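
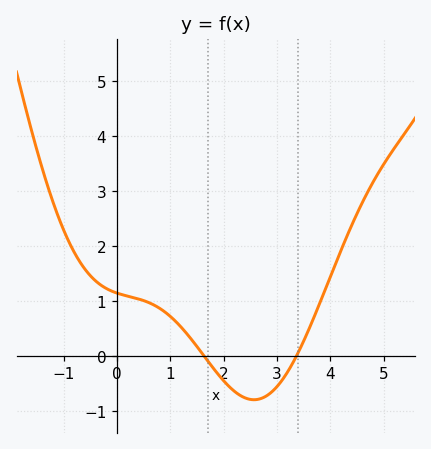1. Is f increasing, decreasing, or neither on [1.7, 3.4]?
neither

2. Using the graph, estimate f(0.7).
0.928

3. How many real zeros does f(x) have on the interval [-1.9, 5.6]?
2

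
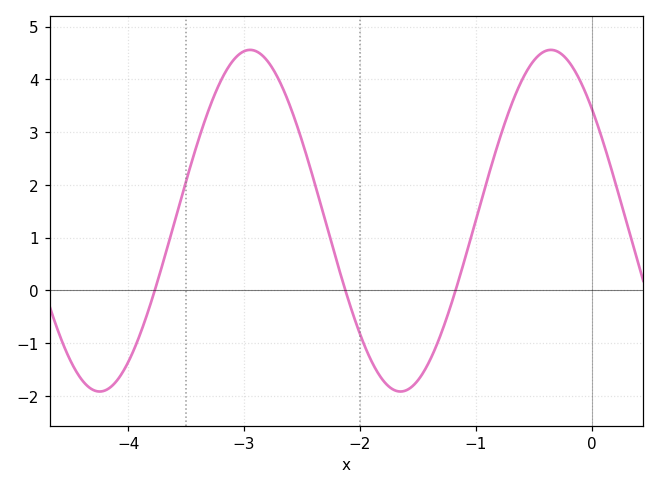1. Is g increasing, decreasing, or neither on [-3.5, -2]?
neither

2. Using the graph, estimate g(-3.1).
4.3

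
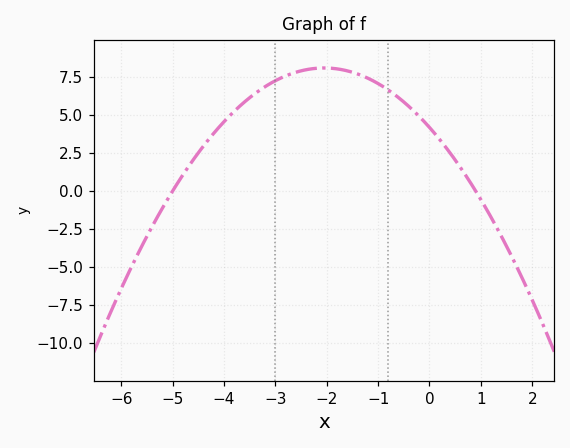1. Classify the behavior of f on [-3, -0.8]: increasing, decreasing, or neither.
neither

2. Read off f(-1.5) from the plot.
7.81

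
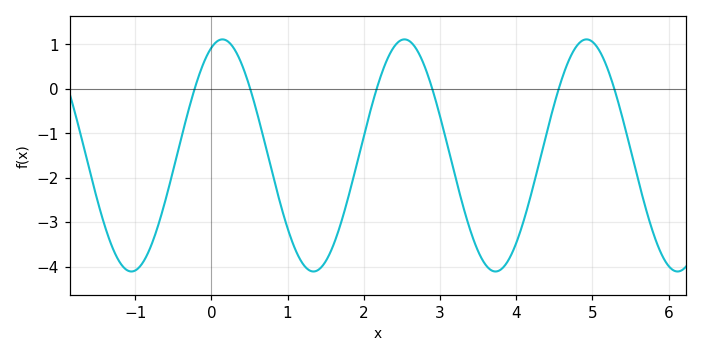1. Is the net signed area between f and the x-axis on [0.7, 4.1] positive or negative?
negative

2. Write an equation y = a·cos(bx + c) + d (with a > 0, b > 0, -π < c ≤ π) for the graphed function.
y = 2.61cos(2.6x - 0.38) - 1.5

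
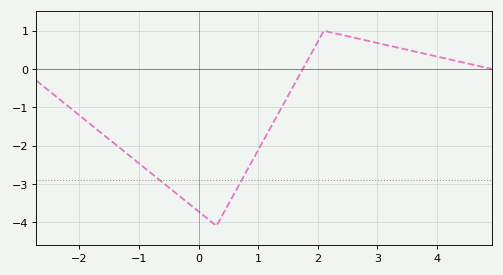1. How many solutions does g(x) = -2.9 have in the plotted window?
2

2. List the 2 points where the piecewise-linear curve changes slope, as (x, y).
(0.3, -4.1); (2.1, 1)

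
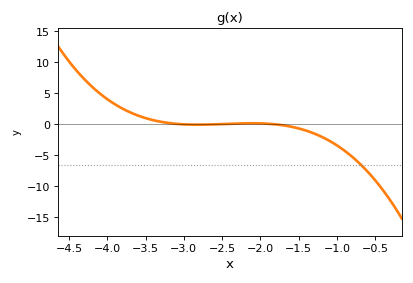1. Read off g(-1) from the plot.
-3.5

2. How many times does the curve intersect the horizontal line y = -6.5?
1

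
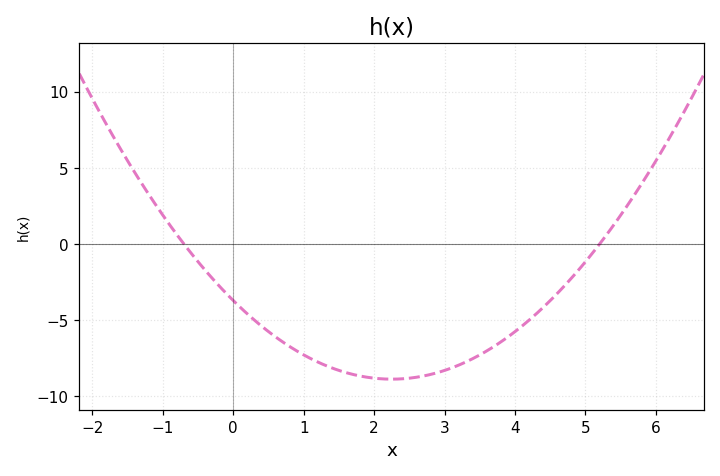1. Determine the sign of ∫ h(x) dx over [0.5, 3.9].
negative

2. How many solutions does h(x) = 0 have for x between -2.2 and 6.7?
2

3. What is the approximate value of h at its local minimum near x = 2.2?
-8.88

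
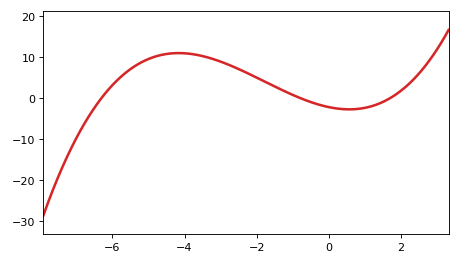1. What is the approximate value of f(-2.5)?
7.05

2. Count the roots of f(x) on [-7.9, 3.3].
3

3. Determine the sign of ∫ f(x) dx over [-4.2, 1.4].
positive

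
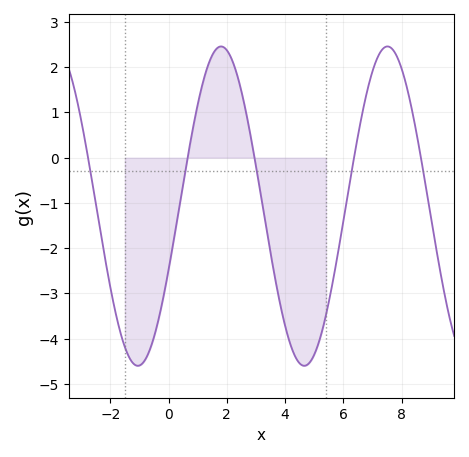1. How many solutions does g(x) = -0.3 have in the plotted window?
5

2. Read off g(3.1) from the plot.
-0.6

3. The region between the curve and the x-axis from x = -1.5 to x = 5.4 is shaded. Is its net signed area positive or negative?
negative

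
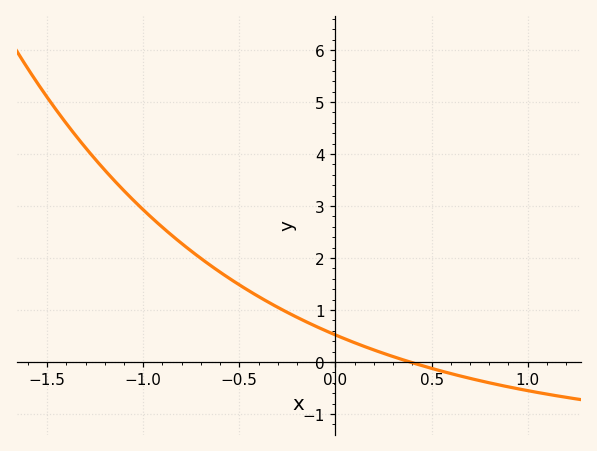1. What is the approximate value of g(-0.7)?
1.99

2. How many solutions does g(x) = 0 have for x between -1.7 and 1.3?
1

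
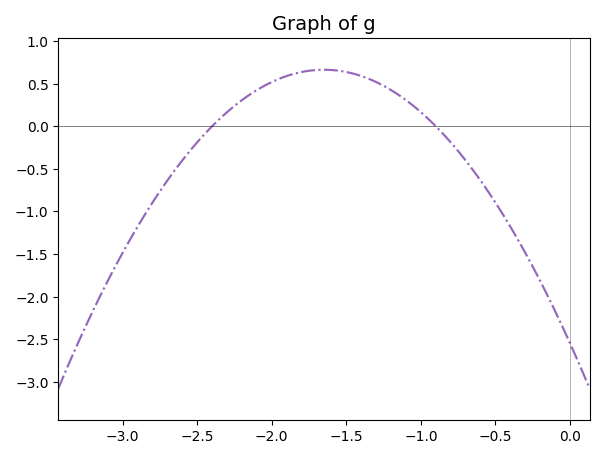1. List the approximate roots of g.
-2.4, -0.9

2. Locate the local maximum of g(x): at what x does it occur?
-1.65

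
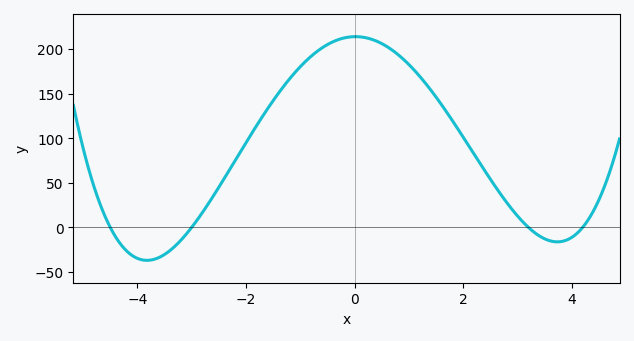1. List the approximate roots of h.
-4.4, -3, 3.2, 4.2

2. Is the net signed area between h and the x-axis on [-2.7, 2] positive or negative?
positive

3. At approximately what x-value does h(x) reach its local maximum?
0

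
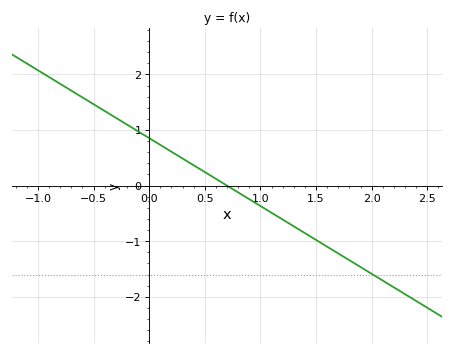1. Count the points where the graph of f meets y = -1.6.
1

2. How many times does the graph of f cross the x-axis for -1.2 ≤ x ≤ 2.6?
1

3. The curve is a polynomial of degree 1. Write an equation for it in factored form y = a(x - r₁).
y = -1.22(x - 0.7)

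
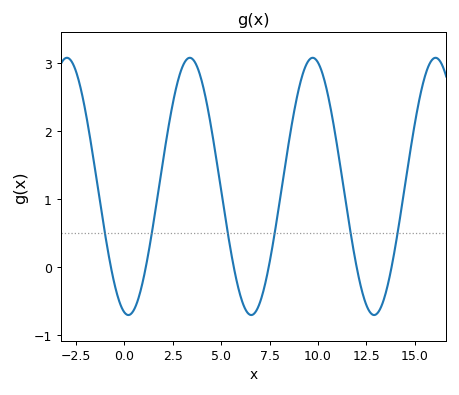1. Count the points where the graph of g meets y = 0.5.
6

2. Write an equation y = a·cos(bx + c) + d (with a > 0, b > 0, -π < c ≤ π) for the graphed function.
y = 1.89cos(0.99x + 2.9) + 1.19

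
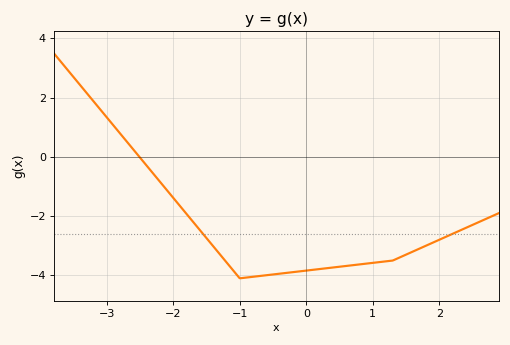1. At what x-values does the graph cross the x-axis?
-2.51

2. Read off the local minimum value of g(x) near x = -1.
-4.1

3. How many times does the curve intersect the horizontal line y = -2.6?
2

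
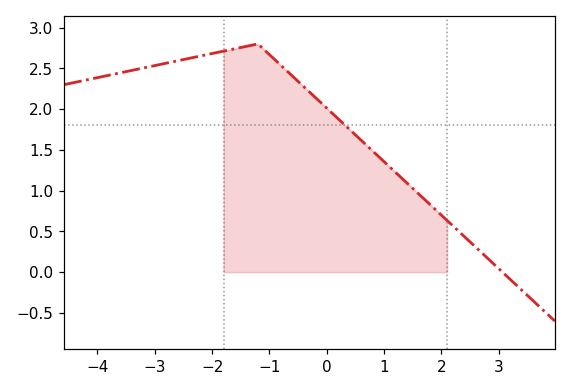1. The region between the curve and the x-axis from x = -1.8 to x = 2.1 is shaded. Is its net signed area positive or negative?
positive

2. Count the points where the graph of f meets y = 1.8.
1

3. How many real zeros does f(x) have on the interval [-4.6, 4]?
1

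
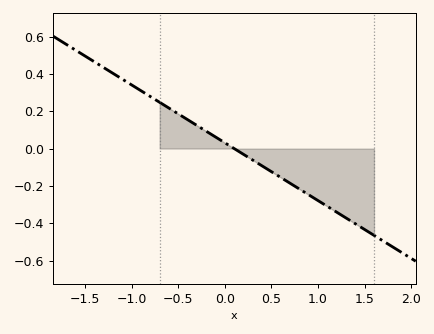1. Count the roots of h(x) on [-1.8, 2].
1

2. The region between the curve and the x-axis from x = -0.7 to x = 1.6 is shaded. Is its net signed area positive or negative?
negative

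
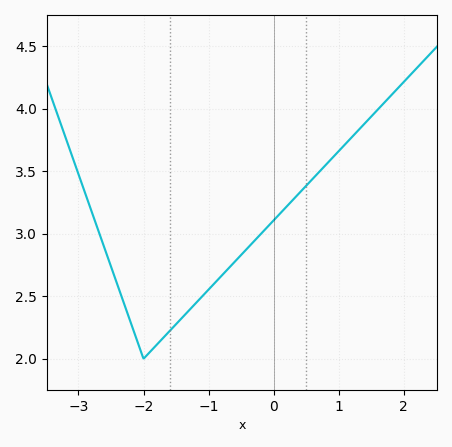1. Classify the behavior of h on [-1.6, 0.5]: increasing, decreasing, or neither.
increasing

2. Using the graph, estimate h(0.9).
3.6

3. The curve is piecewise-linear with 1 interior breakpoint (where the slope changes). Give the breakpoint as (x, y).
(-2, 2)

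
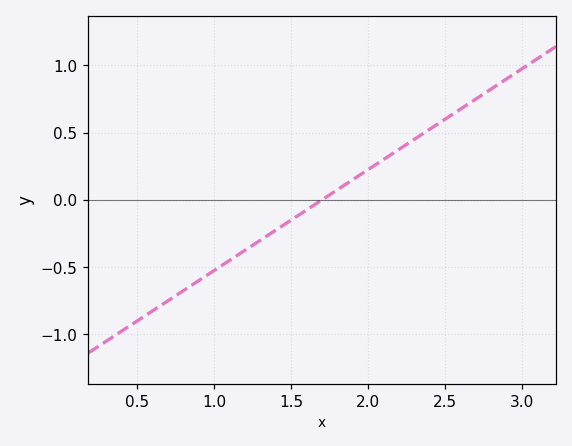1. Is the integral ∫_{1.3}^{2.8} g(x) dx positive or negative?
positive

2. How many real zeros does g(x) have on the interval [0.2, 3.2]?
1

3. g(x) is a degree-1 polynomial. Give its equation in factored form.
y = 0.75(x - 1.7)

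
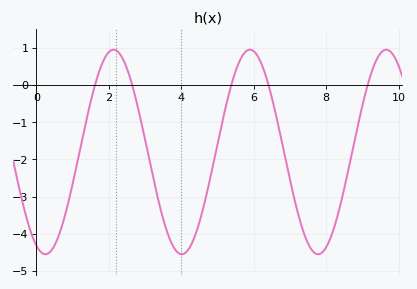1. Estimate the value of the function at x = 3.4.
-3.2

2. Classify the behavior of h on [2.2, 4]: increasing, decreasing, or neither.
decreasing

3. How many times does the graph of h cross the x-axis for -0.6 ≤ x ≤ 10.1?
5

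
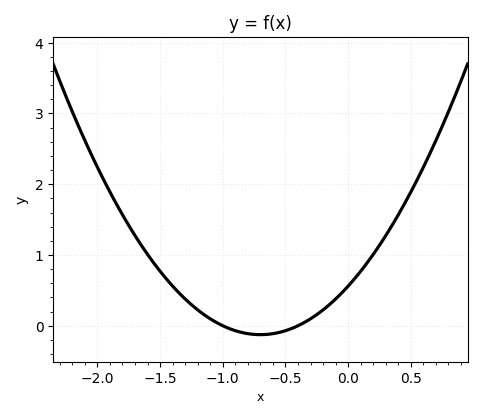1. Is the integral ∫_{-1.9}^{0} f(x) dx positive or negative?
positive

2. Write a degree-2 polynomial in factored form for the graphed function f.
y = 1.4(x + 1)(x + 0.4)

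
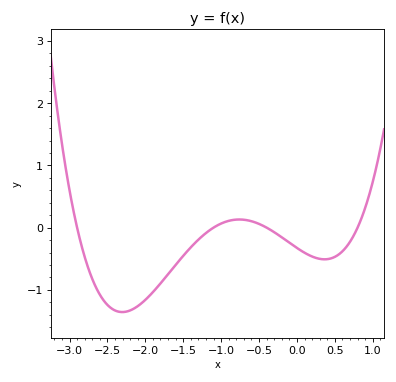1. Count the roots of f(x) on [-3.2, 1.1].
4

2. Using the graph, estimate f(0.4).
-0.507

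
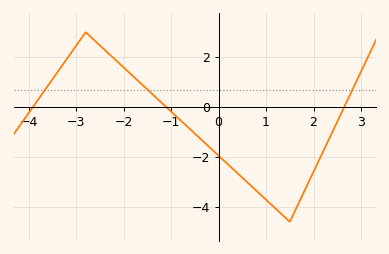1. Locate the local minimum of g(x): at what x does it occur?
1.5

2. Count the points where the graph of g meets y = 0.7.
3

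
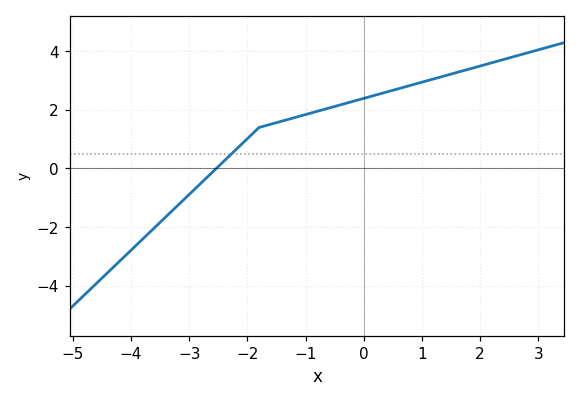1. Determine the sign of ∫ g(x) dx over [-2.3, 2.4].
positive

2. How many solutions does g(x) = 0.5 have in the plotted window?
1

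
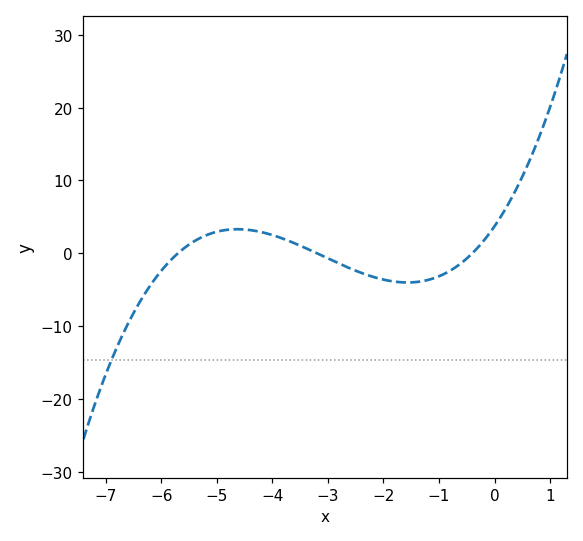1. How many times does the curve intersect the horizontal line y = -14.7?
1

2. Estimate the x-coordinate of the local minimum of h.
-1.57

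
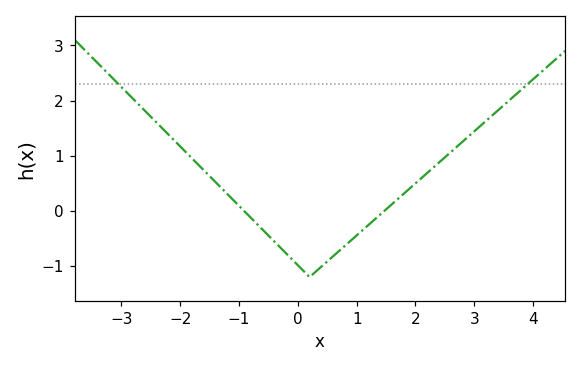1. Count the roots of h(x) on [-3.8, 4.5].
2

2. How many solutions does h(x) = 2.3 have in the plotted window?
2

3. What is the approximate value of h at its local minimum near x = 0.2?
-1.2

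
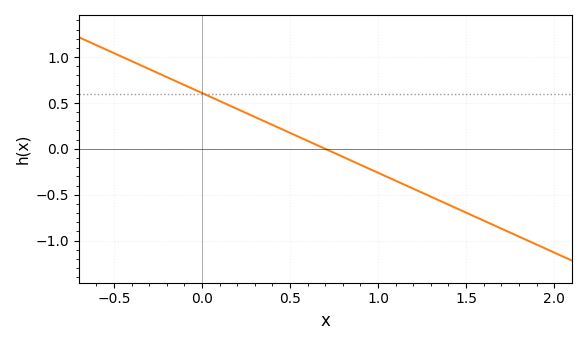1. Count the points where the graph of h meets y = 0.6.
1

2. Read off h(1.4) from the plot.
-0.6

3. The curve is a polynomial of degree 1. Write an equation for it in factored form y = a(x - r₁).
y = -0.87(x - 0.7)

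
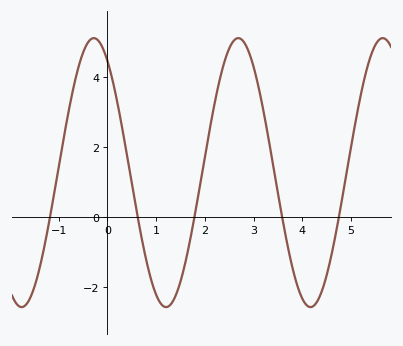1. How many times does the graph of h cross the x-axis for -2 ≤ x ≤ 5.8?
5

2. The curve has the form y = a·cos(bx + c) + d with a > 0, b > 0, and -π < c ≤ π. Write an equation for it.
y = 3.84cos(2.12x + 0.592) + 1.27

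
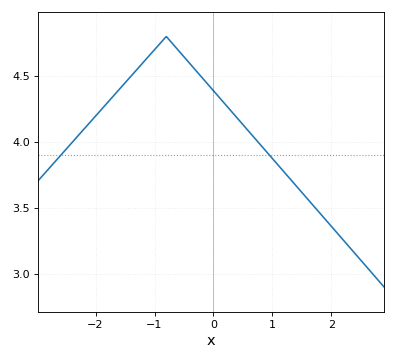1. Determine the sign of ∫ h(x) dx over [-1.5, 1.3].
positive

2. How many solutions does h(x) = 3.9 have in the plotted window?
2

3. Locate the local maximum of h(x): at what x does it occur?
-0.801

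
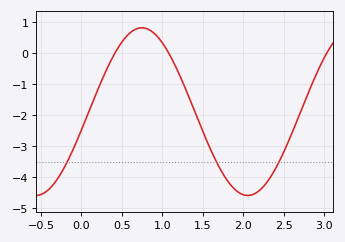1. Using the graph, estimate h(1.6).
-3.12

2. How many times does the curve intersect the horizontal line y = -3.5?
3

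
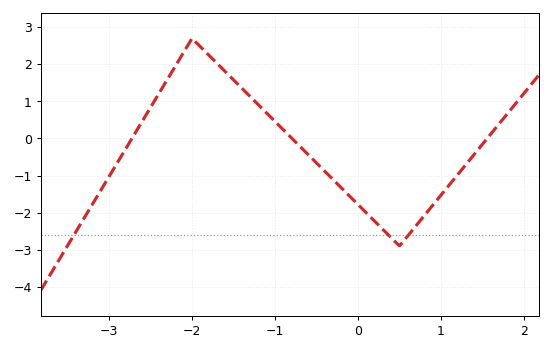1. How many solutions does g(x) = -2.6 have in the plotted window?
3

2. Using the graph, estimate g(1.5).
-0.2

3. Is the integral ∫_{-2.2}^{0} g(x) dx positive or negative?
positive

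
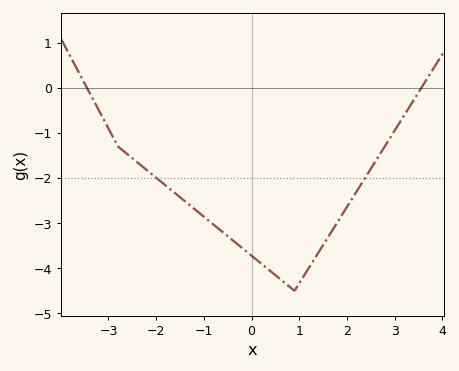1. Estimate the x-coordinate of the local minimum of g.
0.8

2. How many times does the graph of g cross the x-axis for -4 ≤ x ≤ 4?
2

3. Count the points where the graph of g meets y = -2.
2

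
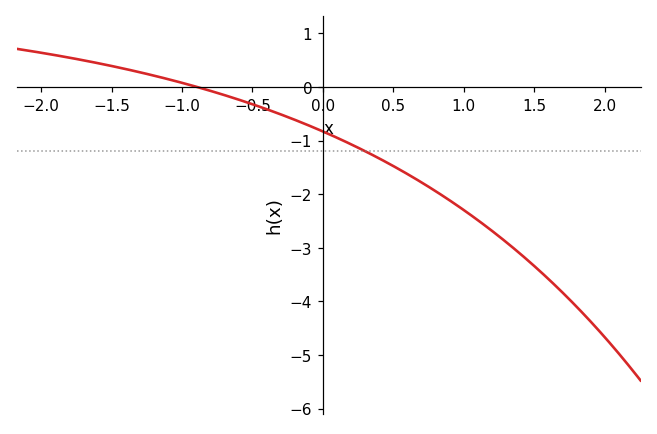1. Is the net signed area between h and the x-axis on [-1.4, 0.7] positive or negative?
negative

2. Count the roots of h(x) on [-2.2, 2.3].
1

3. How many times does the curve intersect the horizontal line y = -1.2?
1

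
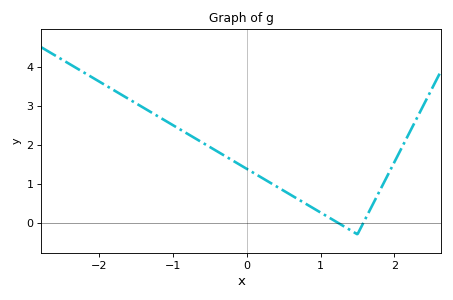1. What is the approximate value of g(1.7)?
0.441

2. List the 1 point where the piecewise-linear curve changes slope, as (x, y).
(1.5, -0.3)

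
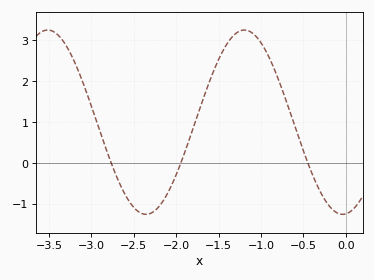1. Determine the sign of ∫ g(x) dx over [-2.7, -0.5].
positive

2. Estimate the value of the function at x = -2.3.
-1.22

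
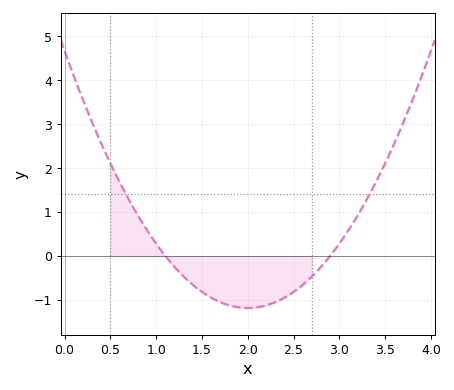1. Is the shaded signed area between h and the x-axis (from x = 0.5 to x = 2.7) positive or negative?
negative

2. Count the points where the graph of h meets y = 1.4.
2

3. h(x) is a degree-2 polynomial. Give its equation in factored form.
y = 1.46(x - 1.1)(x - 2.9)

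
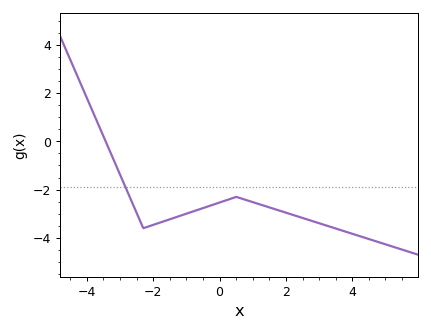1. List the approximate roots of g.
-3.43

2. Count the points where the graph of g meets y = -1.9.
1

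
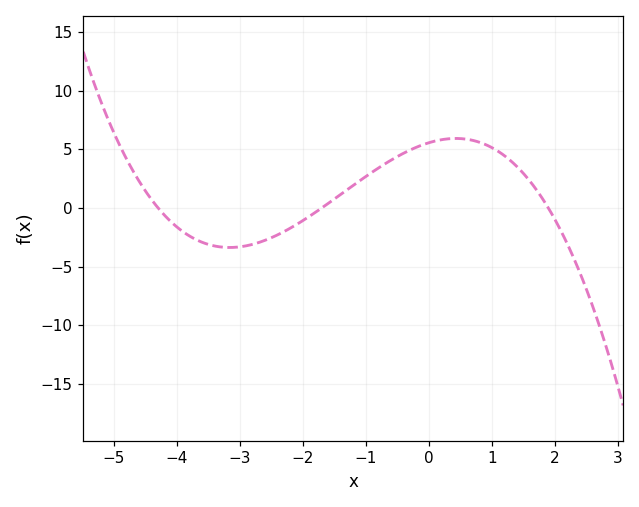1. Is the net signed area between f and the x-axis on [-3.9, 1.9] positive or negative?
positive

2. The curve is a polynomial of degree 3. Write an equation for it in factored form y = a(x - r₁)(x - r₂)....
y = -0.4(x + 4.3)(x + 1.7)(x - 1.9)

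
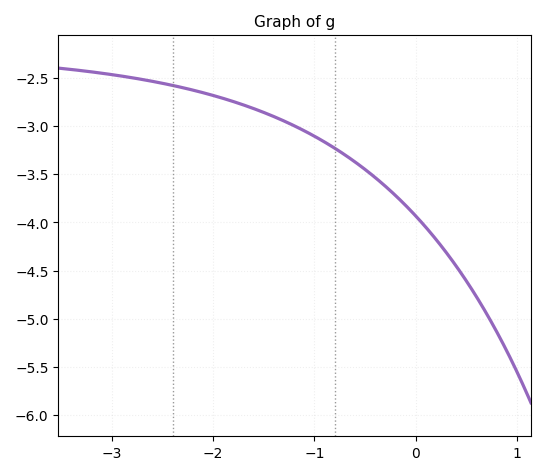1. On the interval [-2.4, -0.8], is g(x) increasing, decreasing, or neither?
decreasing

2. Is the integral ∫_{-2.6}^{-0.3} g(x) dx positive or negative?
negative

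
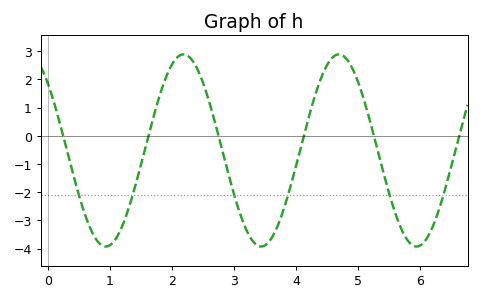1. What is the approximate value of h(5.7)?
-3.31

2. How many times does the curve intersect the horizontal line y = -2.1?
6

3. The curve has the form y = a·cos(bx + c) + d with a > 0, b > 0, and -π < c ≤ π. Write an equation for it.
y = 3.41cos(2.51x + 0.79) - 0.52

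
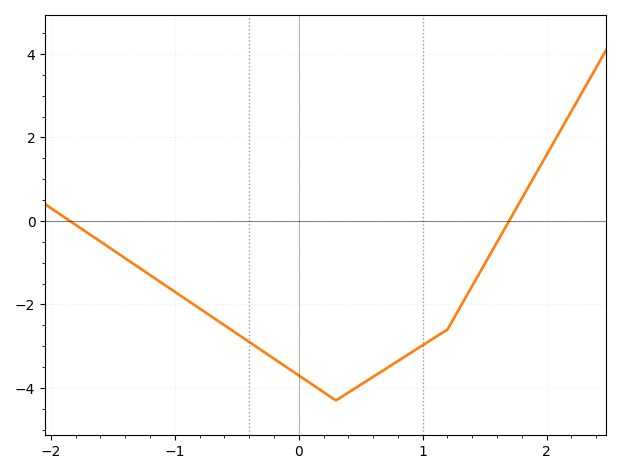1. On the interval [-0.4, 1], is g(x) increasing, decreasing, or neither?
neither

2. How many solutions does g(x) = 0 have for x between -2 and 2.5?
2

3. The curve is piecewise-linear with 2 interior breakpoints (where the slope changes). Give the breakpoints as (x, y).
(0.3, -4.3); (1.2, -2.6)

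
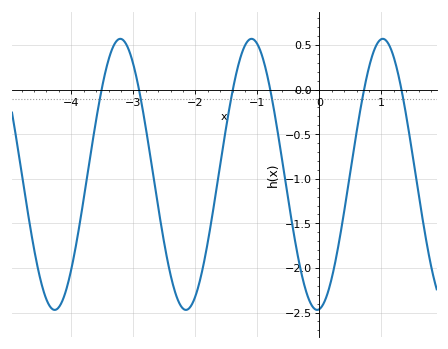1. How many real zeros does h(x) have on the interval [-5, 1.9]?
6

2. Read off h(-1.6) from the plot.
-0.85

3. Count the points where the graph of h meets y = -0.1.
6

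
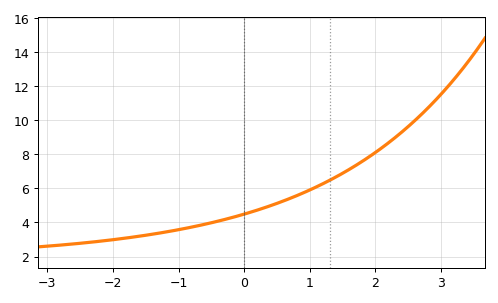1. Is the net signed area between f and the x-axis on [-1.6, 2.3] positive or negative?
positive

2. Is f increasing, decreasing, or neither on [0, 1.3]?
increasing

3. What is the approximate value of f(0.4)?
5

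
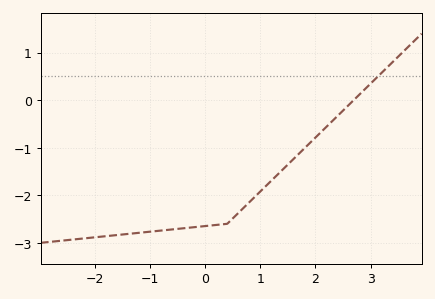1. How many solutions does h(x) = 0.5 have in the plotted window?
1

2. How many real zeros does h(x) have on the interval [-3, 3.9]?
1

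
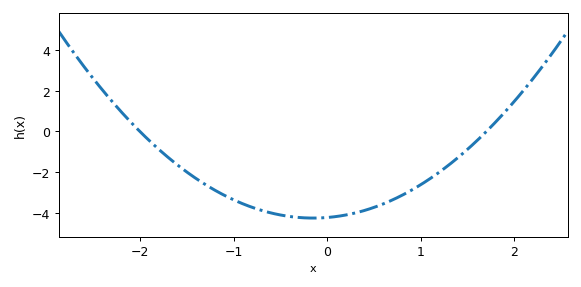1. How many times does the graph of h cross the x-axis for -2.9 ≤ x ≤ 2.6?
2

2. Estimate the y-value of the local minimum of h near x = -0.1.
-4.2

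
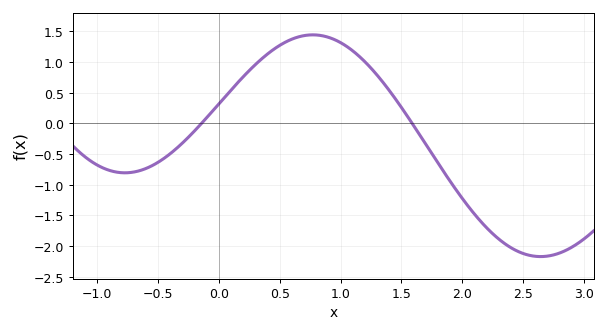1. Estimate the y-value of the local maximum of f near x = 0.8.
1.44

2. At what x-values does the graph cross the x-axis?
-0.143, 1.59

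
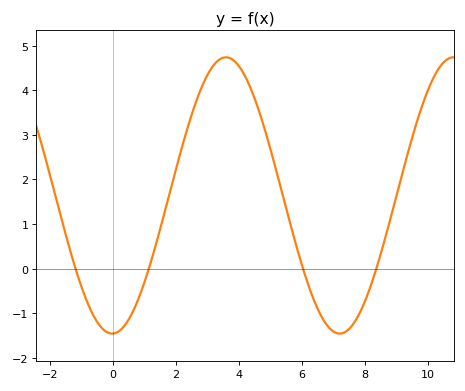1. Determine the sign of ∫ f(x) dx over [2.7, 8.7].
positive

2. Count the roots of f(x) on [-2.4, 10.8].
4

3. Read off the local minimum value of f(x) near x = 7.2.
-1.46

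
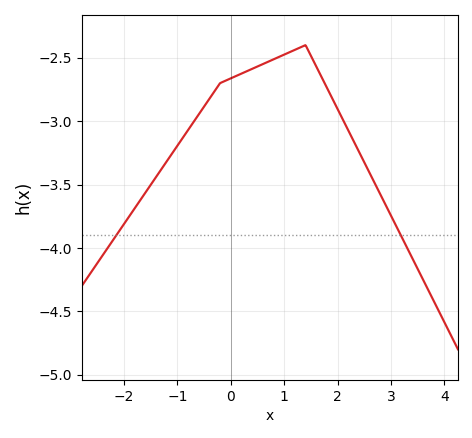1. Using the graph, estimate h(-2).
-3.8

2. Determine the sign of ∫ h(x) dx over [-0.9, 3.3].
negative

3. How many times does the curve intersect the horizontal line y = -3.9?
2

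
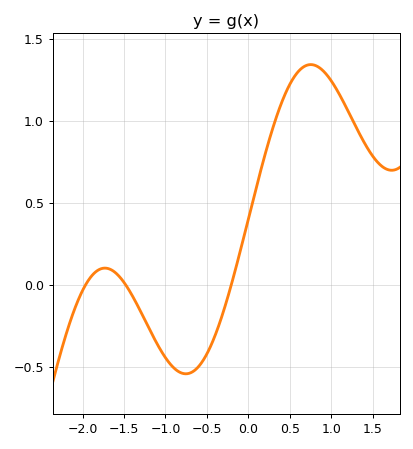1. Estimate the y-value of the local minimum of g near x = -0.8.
-0.543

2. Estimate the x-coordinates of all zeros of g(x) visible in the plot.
-1.96, -1.48, -0.205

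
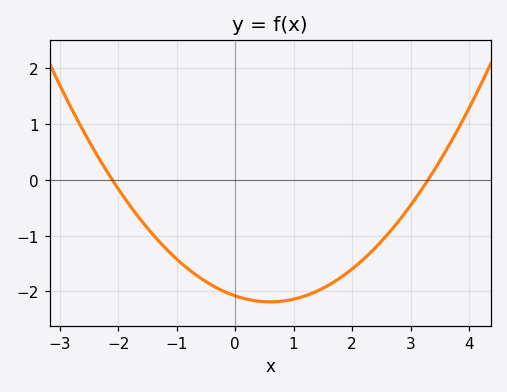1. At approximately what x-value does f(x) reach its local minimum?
0.6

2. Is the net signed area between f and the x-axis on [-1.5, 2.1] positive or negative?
negative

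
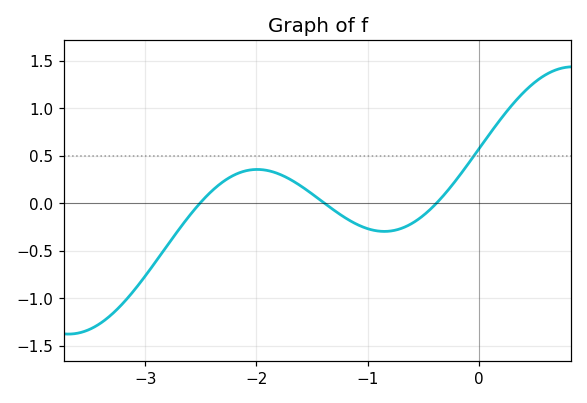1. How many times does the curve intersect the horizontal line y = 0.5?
1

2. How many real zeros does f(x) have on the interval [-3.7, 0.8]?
3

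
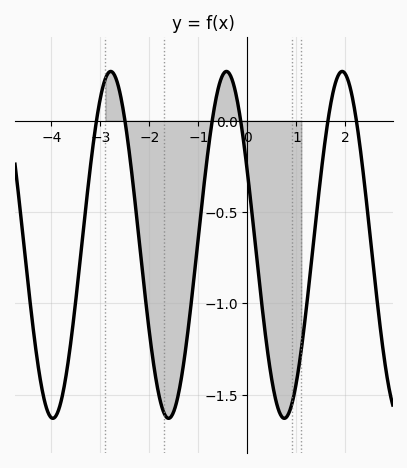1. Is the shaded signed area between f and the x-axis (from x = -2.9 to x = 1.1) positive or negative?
negative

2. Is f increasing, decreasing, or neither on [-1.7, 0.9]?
neither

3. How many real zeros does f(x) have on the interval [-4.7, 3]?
6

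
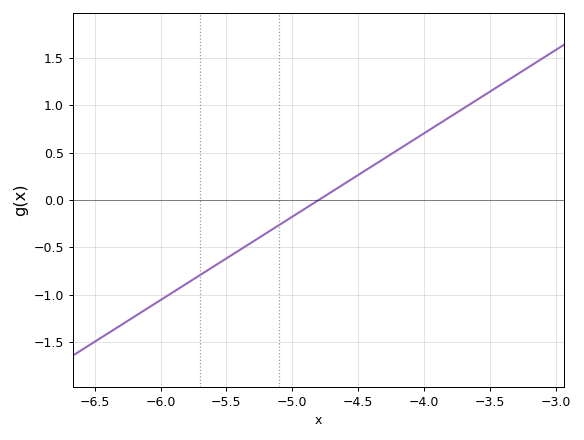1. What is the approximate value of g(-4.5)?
0.264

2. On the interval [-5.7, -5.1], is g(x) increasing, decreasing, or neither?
increasing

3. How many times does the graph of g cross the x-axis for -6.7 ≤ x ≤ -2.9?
1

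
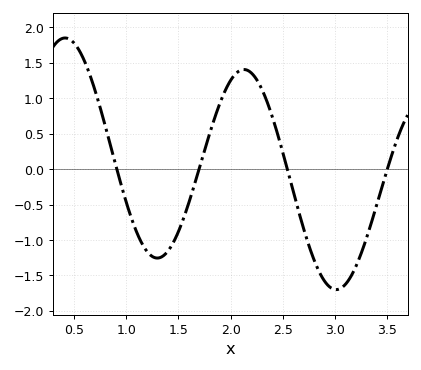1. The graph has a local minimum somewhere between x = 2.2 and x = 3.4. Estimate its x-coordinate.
3.01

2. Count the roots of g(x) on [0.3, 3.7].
4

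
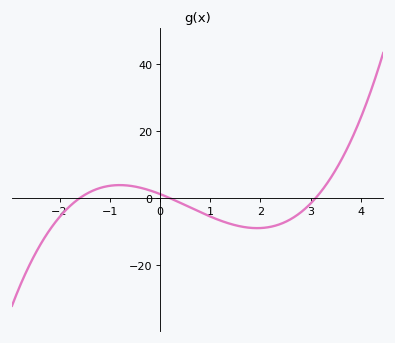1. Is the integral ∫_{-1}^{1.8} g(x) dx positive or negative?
negative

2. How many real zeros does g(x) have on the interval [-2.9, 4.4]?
3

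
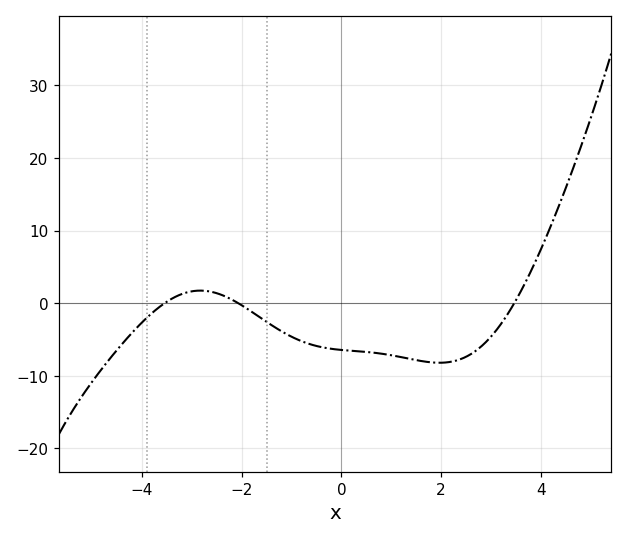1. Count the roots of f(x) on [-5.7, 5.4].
3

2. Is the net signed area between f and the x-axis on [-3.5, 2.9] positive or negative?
negative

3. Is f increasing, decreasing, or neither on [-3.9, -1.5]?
neither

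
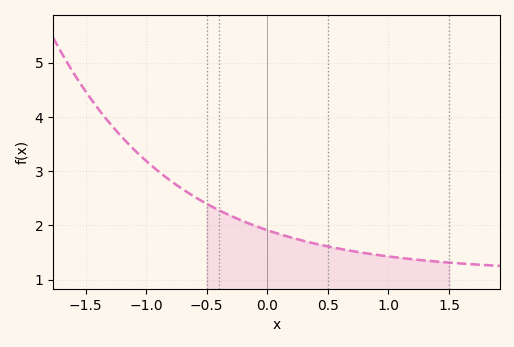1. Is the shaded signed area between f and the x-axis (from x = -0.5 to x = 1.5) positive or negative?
positive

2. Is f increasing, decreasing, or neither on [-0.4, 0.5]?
decreasing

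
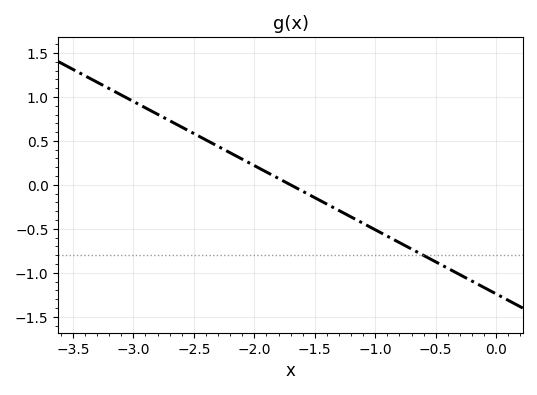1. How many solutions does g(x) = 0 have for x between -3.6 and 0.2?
1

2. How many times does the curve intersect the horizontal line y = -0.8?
1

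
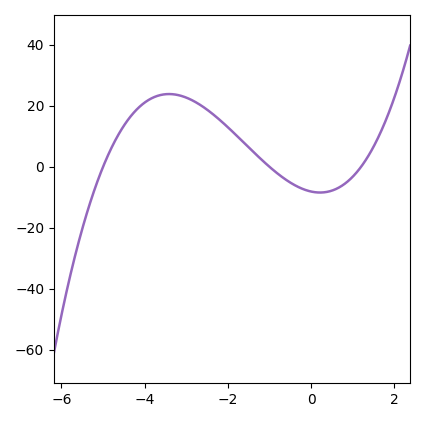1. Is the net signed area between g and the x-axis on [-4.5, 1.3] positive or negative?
positive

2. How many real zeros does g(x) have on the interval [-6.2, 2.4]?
3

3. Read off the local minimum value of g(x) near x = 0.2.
-8.43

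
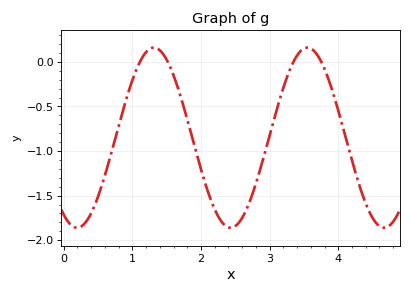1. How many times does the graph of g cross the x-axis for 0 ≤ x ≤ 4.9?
4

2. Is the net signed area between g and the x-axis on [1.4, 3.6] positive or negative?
negative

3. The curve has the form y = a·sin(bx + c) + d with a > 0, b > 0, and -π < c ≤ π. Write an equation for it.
y = 1.01sin(2.81x - 2.12) - 0.85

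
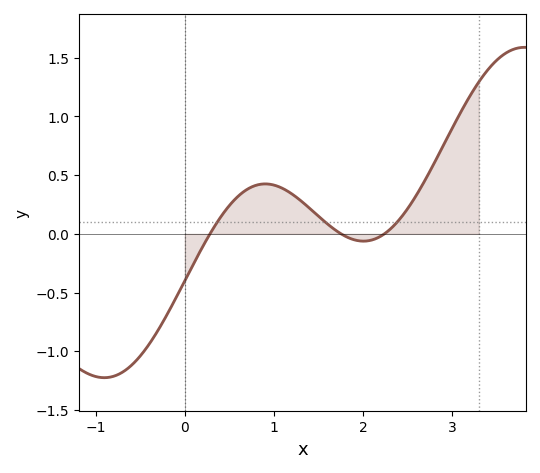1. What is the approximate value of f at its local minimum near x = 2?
-0.062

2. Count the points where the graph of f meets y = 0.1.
3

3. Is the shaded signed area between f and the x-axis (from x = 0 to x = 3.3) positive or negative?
positive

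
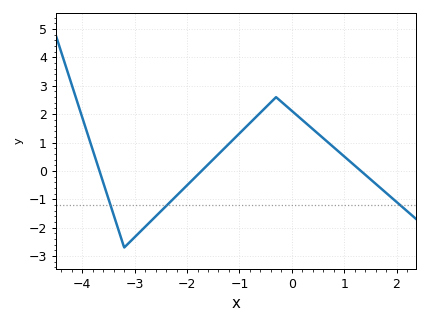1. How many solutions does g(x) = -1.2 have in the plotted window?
3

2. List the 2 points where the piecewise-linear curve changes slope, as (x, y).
(-3.2, -2.7); (-0.3, 2.6)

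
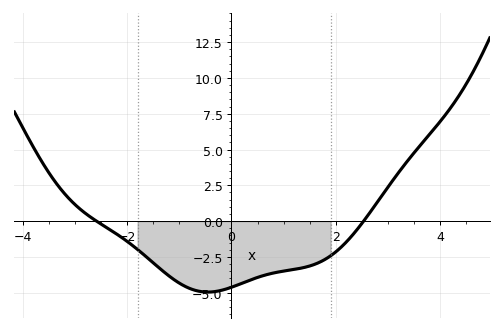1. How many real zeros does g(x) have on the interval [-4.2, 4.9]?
2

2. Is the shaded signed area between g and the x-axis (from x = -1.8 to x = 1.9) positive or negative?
negative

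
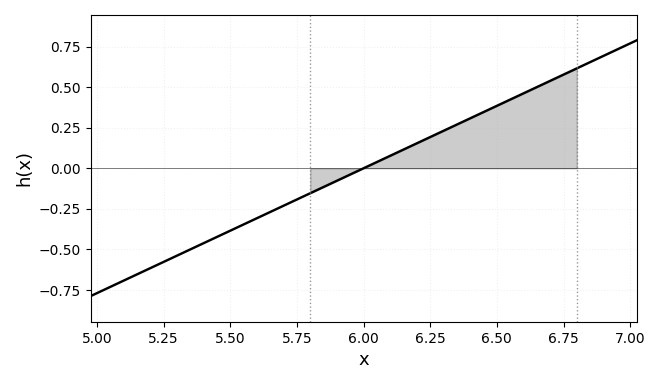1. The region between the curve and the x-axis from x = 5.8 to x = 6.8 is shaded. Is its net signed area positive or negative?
positive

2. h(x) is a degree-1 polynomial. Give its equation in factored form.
y = 0.77(x - 6)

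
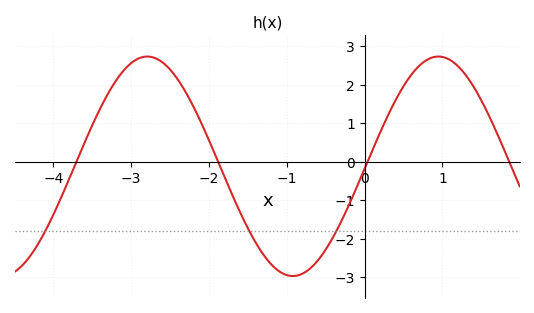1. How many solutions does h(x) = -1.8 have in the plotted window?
3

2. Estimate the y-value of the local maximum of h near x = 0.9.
2.7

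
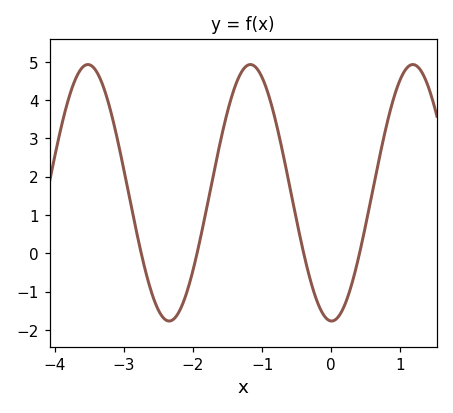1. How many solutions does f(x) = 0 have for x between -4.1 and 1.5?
4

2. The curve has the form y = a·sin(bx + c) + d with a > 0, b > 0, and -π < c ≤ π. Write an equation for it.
y = 3.35sin(2.67x - 1.59) + 1.58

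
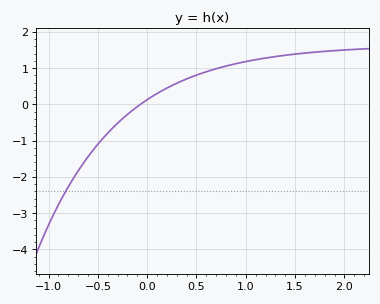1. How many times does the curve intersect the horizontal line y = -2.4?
1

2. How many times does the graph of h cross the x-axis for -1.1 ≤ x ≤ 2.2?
1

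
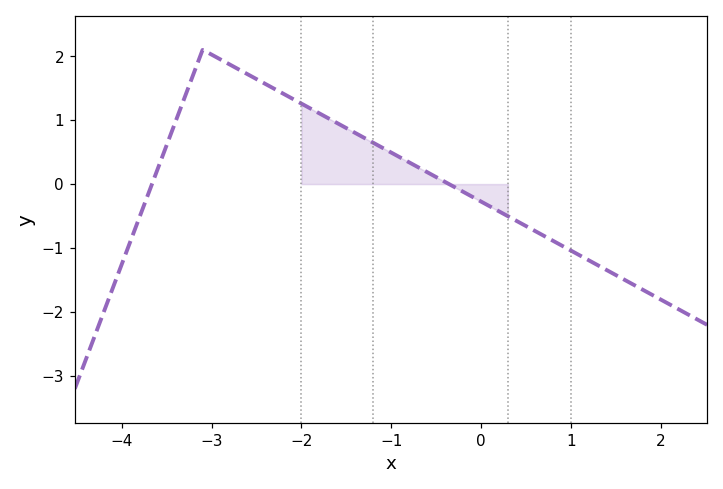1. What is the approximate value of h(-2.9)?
1.9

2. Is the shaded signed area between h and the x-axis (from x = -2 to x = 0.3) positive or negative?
positive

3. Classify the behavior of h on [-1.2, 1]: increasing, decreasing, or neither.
decreasing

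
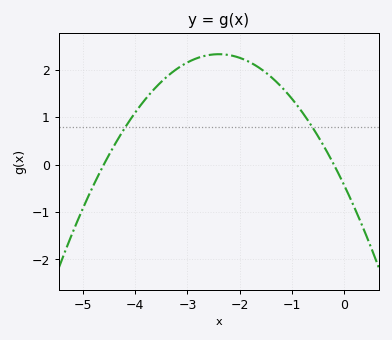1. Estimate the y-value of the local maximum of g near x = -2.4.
2.32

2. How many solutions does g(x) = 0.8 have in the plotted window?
2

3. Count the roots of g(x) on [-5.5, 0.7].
2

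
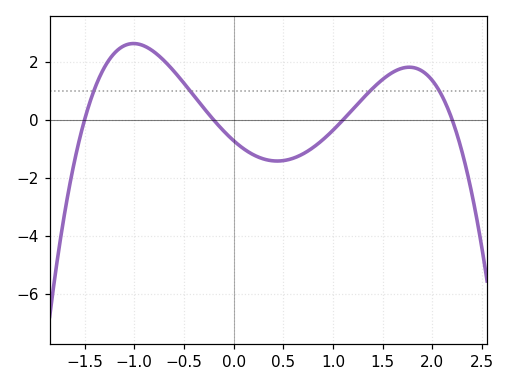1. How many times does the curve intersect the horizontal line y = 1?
4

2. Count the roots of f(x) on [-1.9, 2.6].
4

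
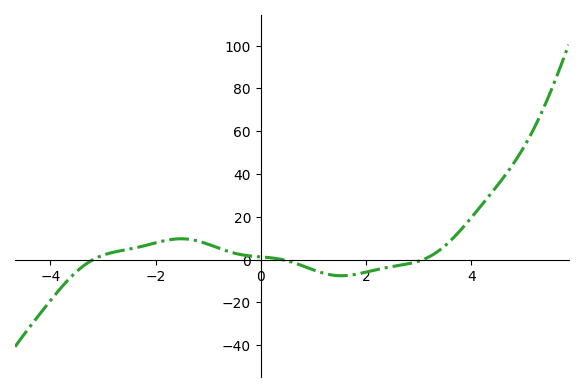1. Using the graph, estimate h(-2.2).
6.57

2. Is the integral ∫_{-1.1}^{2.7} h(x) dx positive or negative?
negative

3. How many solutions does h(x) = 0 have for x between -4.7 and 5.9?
3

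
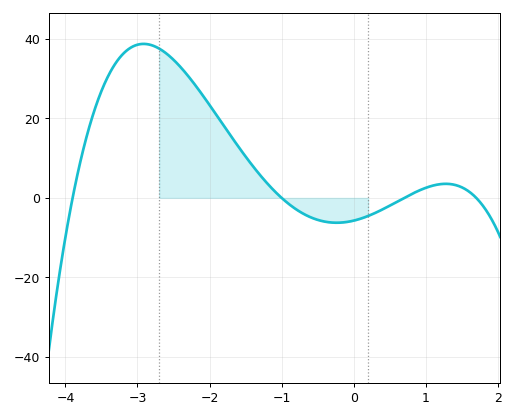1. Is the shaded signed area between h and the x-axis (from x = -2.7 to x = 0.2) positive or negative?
positive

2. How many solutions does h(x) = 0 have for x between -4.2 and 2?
4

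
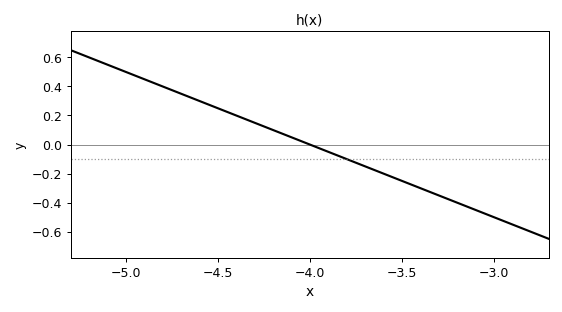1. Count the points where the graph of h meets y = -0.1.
1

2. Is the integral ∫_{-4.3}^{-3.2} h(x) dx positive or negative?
negative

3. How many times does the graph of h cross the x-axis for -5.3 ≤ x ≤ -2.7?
1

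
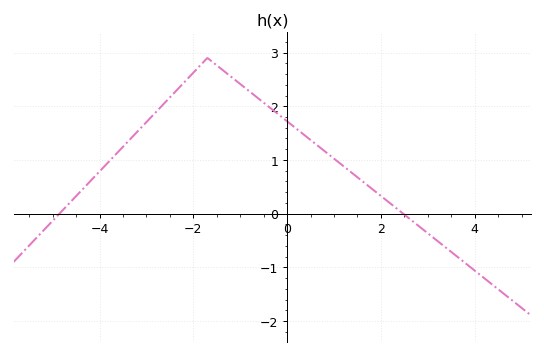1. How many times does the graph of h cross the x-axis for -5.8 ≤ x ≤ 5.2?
2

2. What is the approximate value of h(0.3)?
1.5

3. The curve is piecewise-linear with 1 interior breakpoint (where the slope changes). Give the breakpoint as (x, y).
(-1.7, 2.9)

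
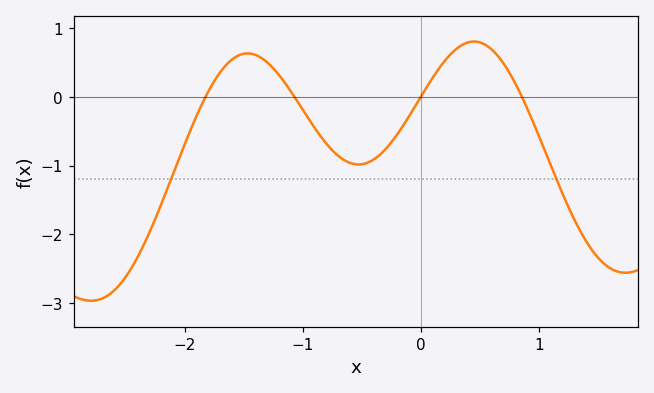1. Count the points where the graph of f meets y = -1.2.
2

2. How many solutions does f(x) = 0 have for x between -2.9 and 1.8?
4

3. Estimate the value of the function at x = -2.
-0.682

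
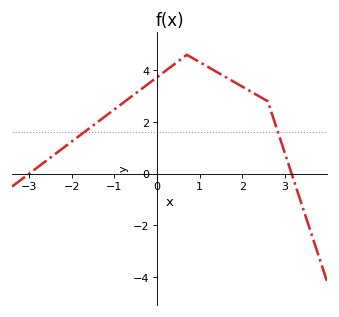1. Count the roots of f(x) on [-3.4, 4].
2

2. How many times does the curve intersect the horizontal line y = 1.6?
2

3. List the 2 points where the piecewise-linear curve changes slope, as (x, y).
(0.7, 4.6); (2.6, 2.8)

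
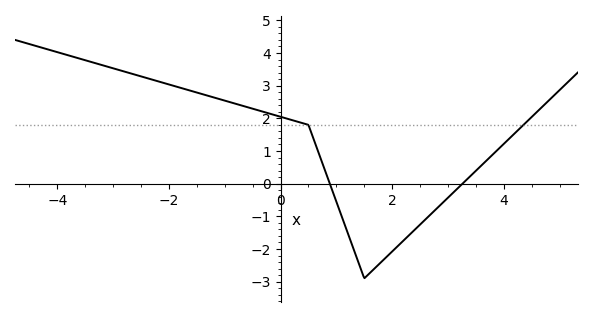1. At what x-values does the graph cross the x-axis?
0.8, 3.2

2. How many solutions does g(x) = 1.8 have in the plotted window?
2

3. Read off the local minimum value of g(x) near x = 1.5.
-2.9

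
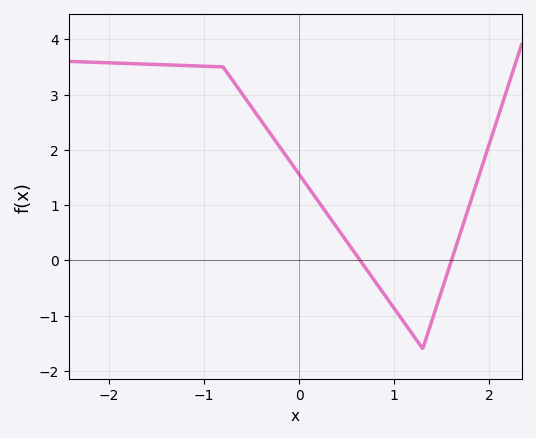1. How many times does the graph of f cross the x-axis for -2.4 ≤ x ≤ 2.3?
2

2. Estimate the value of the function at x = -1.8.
3.6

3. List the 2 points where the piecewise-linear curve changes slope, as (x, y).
(-0.8, 3.5); (1.3, -1.6)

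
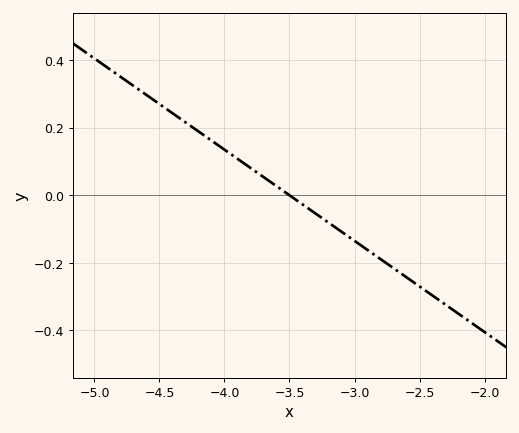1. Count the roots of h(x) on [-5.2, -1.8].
1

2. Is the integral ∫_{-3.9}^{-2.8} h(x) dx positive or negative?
negative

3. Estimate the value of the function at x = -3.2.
-0.08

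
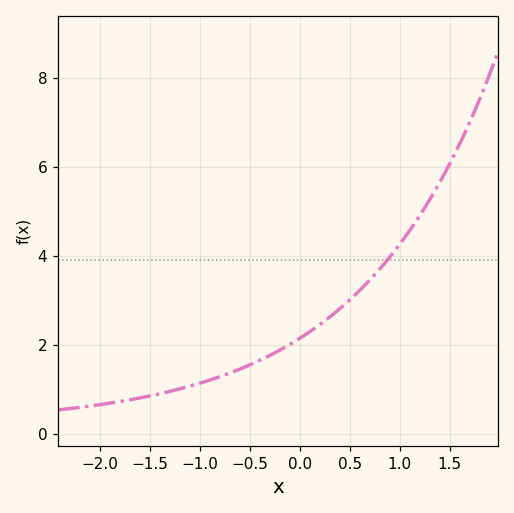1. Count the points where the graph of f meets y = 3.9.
1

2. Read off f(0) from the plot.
2.14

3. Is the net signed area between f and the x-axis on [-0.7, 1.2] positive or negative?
positive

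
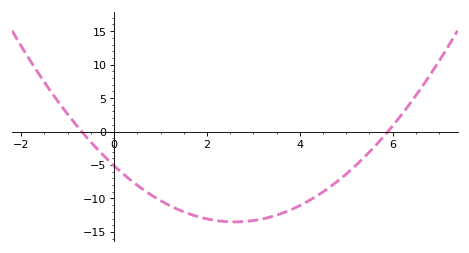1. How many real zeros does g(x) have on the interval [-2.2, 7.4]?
2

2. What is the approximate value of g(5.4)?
-3.78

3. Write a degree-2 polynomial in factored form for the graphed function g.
y = 1.24(x + 0.7)(x - 5.9)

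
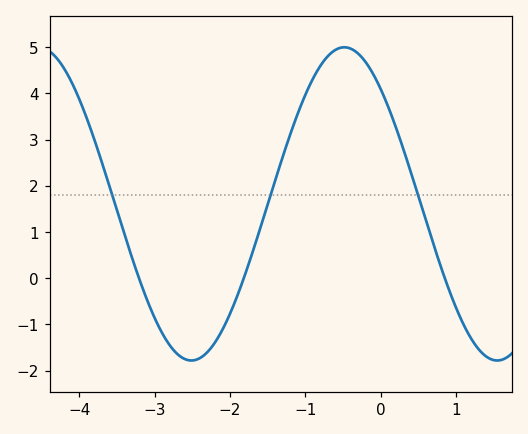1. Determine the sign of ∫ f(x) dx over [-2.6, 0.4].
positive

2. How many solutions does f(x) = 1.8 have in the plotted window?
3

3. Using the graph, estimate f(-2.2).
-1.39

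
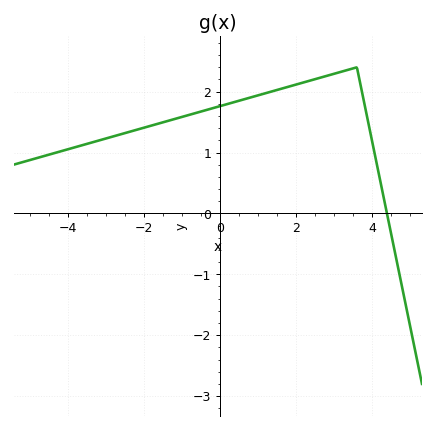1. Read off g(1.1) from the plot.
2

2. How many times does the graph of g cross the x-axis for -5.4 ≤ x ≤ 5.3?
1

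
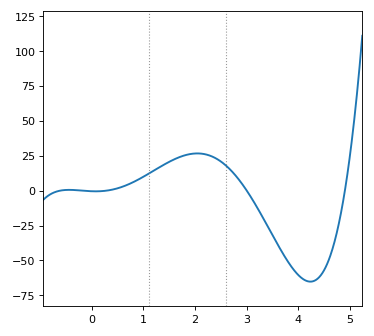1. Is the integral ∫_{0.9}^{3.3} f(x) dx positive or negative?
positive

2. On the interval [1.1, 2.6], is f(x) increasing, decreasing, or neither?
neither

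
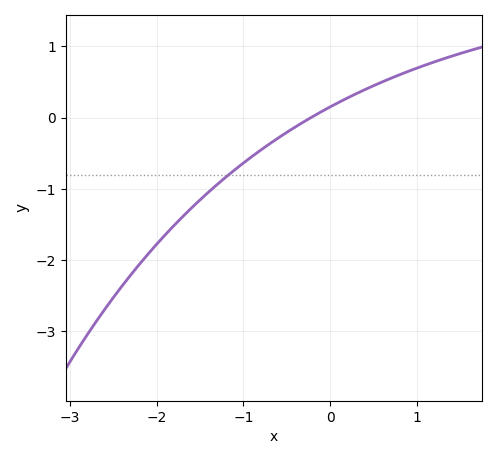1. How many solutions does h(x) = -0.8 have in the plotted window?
1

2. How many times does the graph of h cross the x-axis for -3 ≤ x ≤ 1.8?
1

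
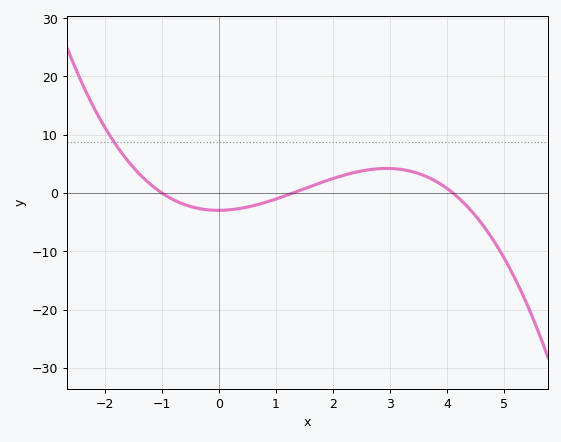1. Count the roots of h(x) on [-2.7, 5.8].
3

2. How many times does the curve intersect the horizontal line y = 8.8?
1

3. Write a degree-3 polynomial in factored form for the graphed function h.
y = -0.56(x + 1)(x - 1.3)(x - 4.1)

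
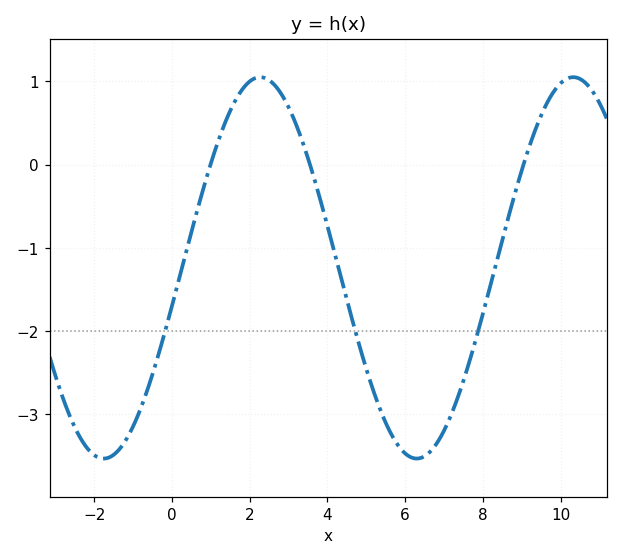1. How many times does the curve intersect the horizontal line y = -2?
3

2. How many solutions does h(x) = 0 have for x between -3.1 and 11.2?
3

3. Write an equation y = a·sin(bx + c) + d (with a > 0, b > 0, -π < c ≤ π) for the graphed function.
y = 2.29sin(0.78x - 0.2) - 1.24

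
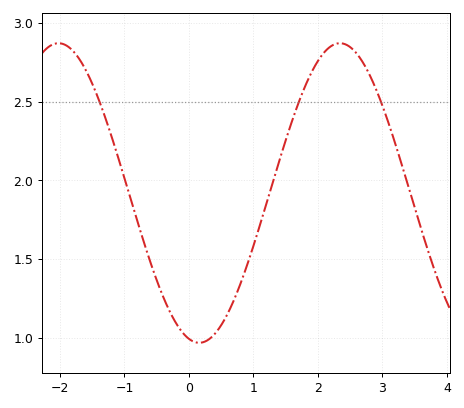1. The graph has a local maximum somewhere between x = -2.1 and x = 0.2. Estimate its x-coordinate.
-2.02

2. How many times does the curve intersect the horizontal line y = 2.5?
3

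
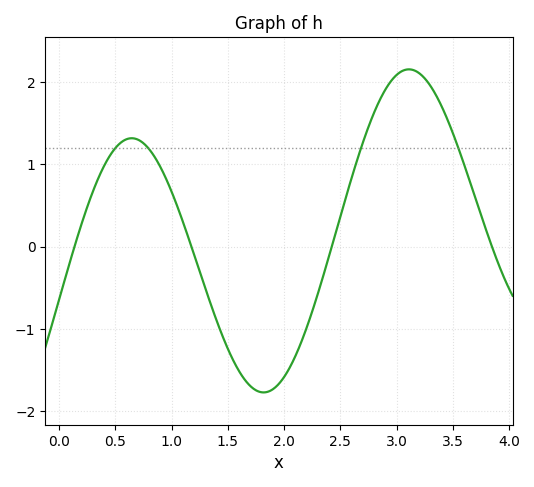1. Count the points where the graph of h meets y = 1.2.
4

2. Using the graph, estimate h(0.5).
1.2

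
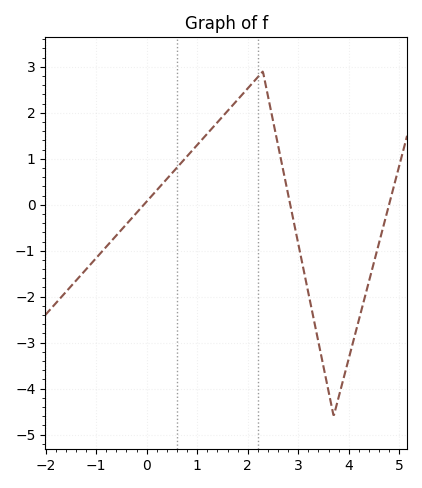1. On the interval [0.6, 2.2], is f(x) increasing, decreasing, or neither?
increasing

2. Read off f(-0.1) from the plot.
-0.1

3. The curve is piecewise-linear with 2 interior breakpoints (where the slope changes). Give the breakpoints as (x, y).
(2.3, 2.9); (3.7, -4.6)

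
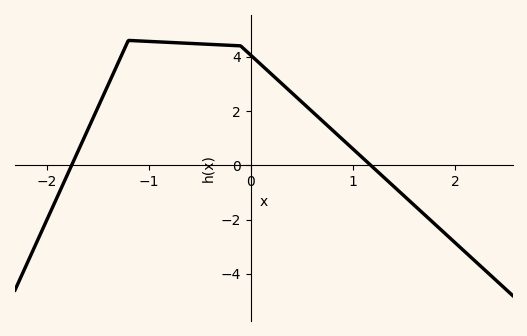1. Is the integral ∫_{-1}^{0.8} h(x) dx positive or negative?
positive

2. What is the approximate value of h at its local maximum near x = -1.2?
4.6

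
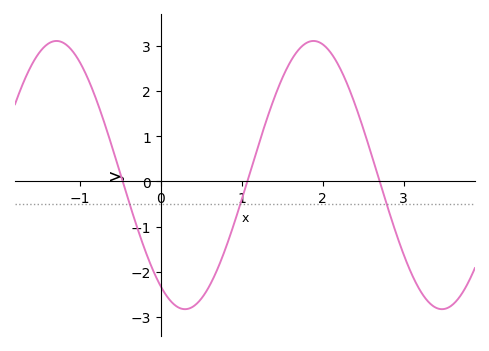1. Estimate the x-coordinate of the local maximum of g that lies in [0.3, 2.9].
1.88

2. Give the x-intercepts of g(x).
-0.471, 1.07, 2.7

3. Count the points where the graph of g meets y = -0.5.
3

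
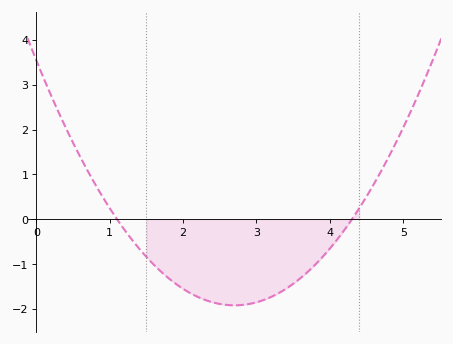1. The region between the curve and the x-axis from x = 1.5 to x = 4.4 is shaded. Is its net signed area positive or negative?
negative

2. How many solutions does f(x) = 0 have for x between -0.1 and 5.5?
2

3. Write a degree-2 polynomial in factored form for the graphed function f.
y = 0.75(x - 1.1)(x - 4.3)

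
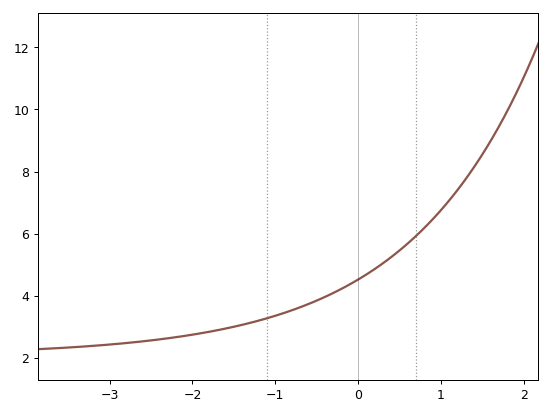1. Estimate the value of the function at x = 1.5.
8.6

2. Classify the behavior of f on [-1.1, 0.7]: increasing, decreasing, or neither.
increasing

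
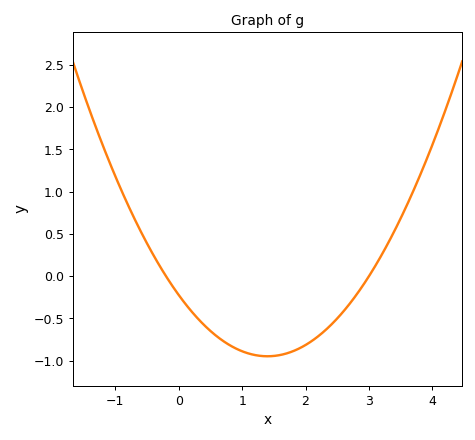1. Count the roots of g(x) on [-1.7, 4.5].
2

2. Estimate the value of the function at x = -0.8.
0.844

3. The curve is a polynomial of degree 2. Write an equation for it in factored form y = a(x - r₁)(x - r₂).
y = 0.37(x + 0.2)(x - 3)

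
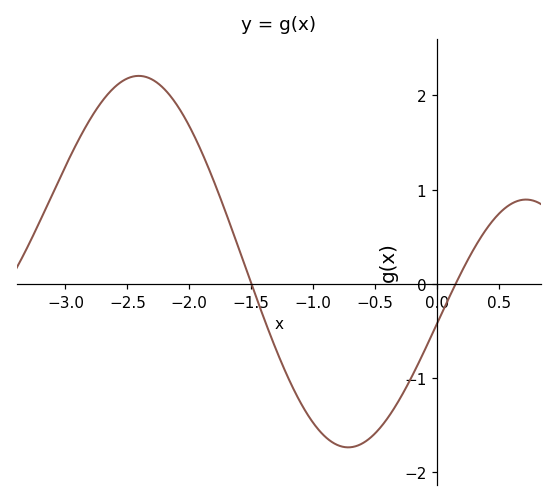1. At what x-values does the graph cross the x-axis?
-1.5, 0.1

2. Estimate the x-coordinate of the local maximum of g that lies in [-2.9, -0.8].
-2.4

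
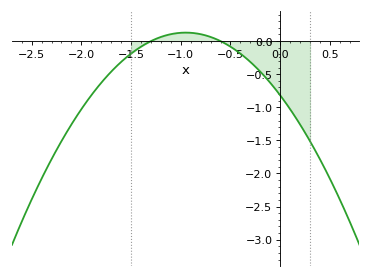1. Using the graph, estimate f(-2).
-1.05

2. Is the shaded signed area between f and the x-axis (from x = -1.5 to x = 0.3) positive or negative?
negative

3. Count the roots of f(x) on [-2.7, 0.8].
2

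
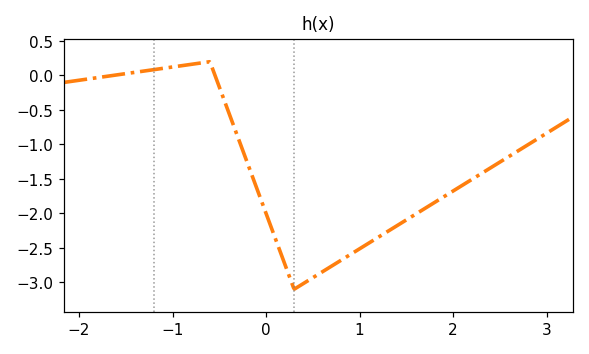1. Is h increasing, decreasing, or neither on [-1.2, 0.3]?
neither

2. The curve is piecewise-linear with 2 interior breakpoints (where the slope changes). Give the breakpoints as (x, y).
(-0.6, 0.2); (0.3, -3.1)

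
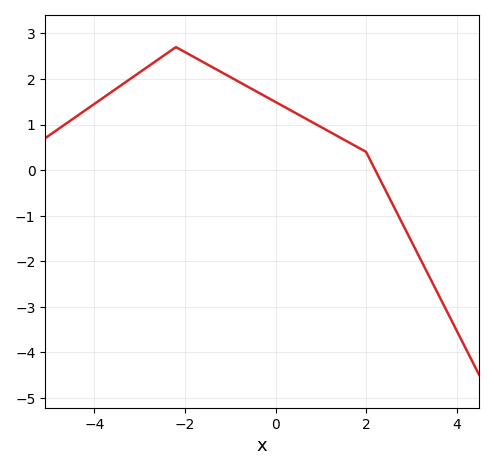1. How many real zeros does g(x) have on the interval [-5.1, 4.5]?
1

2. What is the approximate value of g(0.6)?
1.2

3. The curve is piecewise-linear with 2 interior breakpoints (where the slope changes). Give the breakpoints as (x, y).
(-2.2, 2.7); (2, 0.4)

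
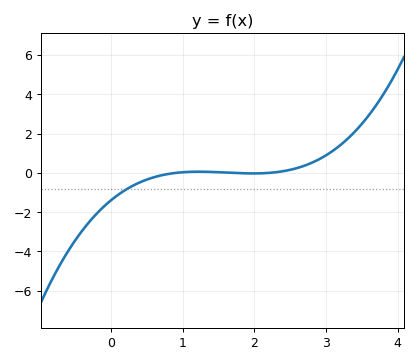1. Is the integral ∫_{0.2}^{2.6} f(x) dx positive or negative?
negative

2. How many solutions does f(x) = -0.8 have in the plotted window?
1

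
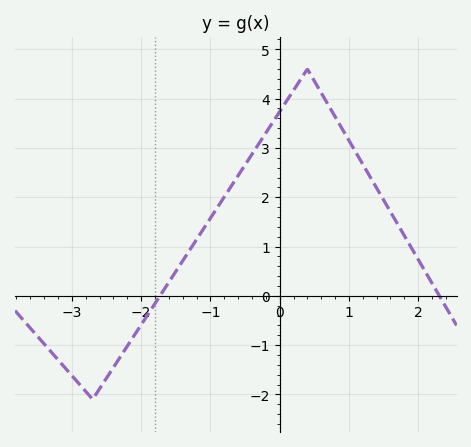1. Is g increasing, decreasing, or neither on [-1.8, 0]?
increasing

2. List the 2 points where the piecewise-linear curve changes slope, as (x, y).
(-2.7, -2.1); (0.4, 4.6)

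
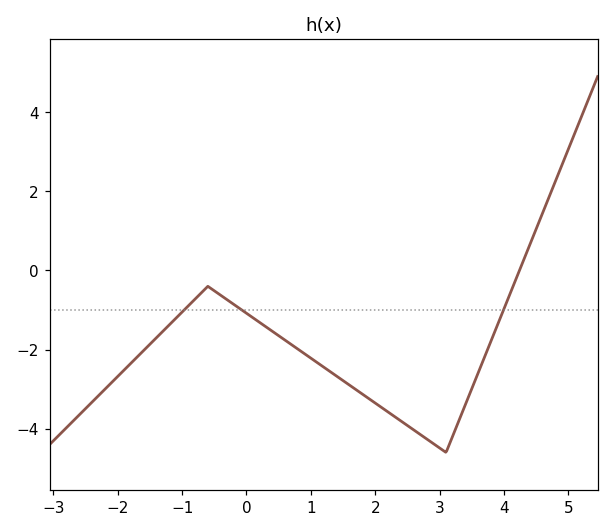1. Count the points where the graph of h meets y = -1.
3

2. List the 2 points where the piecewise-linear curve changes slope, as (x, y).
(-0.6, -0.4); (3.1, -4.6)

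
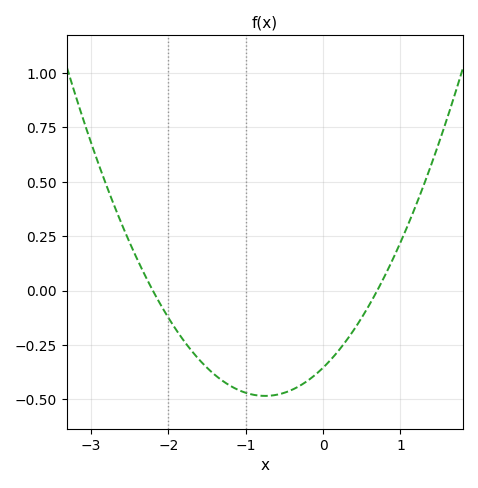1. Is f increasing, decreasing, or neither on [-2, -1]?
decreasing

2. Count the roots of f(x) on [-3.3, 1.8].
2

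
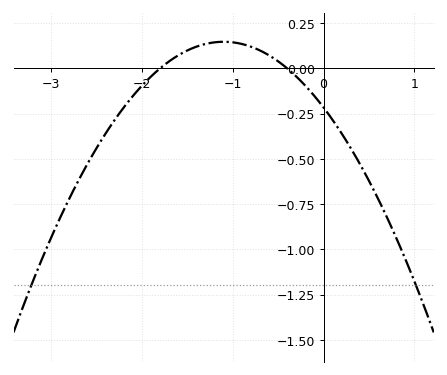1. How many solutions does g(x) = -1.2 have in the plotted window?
2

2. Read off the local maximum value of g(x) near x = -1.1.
0.147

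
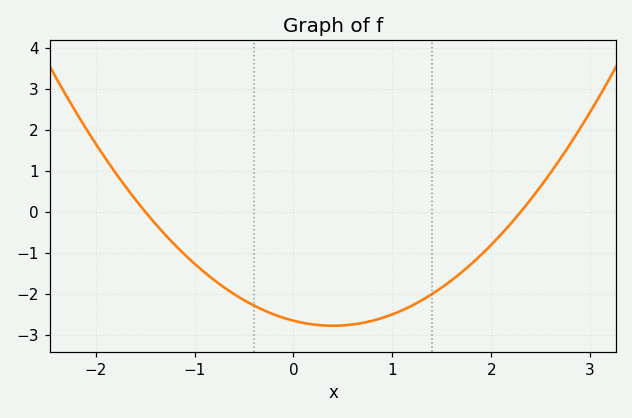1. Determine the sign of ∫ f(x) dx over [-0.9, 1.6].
negative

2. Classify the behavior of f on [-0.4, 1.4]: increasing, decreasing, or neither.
neither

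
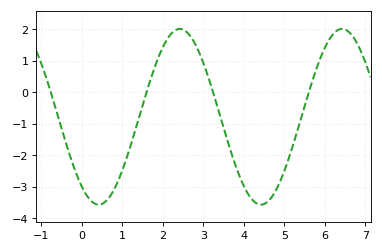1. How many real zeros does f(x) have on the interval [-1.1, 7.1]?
4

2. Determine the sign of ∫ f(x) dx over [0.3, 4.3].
negative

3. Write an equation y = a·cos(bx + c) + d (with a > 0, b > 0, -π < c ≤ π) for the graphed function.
y = 2.79cos(1.6x + 2.5) - 0.78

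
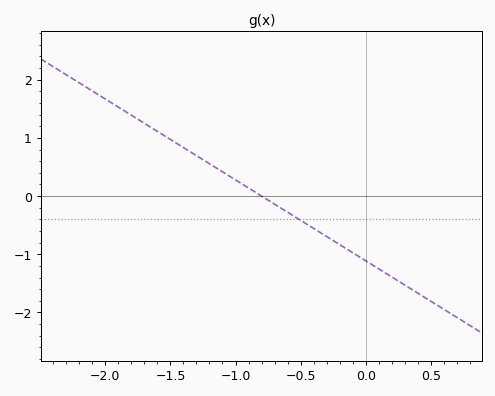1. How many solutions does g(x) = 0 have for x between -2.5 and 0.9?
1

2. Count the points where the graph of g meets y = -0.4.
1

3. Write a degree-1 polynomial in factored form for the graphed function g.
y = -1.39(x + 0.8)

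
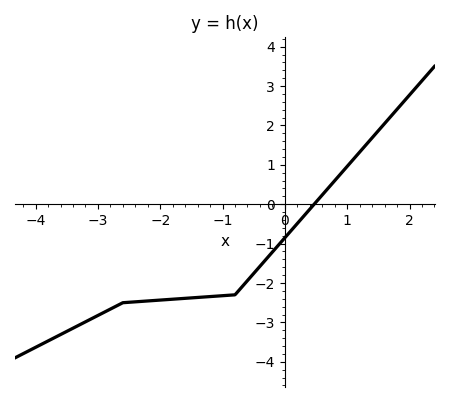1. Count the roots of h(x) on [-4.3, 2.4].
1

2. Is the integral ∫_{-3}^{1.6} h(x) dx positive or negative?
negative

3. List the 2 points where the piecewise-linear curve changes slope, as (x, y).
(-2.6, -2.5); (-0.8, -2.3)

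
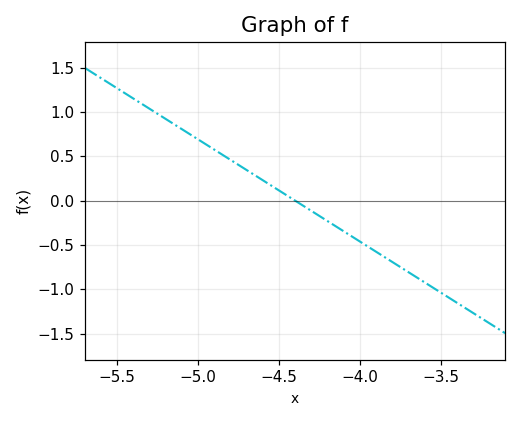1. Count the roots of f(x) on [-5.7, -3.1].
1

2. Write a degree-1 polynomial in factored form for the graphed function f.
y = -1.15(x + 4.4)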